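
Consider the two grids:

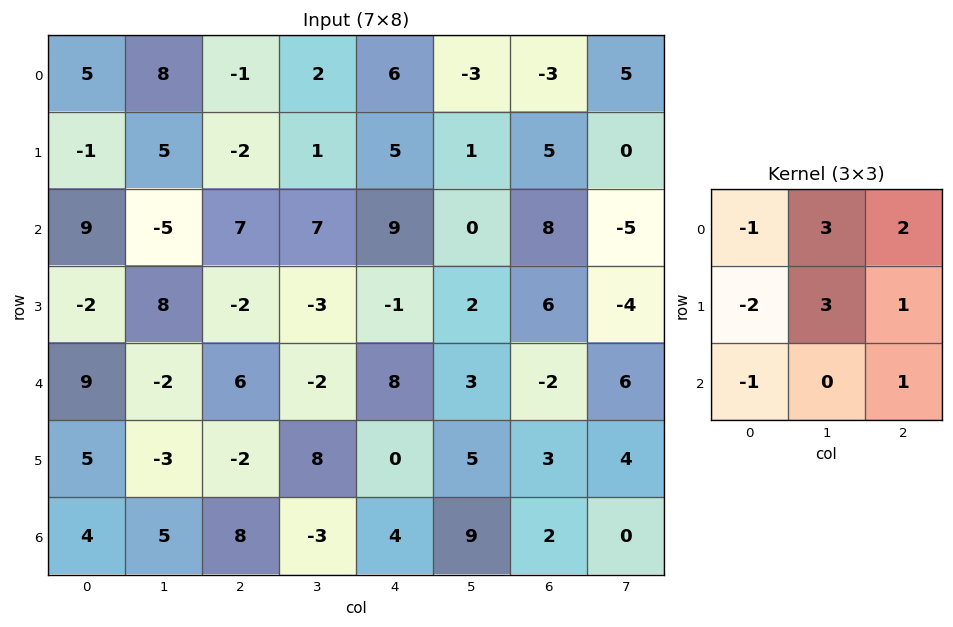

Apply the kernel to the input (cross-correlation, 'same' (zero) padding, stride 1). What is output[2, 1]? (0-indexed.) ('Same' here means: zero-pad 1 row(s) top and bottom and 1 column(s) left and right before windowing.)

The receptive field on the zero-padded input at this output position is [-1 5 -2 / 9 -5 7 / -2 8 -2]. Elementwise product with the kernel and sum: -1·-1 + 5·3 + -2·2 + 9·-2 + -5·3 + 7·1 + -2·-1 + -2·1.

-14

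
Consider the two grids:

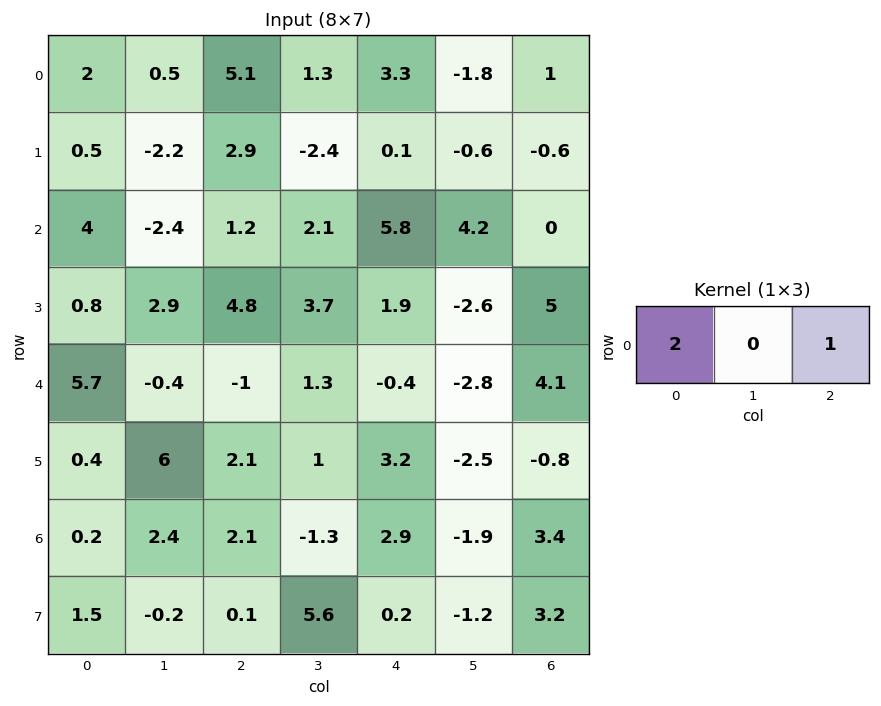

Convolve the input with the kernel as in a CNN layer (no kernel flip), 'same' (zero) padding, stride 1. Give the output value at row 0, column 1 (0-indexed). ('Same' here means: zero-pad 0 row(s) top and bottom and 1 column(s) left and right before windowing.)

9.1

The receptive field on the zero-padded input at this output position is [2 0.5 5.1]. Elementwise product with the kernel and sum: 2·2 + 5.1·1.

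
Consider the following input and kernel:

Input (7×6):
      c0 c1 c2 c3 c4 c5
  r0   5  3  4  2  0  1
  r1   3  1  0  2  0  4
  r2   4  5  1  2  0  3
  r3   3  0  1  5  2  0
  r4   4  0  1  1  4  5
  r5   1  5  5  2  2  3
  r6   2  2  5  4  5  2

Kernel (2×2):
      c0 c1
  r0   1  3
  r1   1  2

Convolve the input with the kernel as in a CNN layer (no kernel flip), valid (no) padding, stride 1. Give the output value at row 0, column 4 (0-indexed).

The receptive field on the input at this output position is [0 1 / 0 4]. Elementwise product with the kernel and sum: 0·1 + 1·3 + 0·1 + 4·2.

11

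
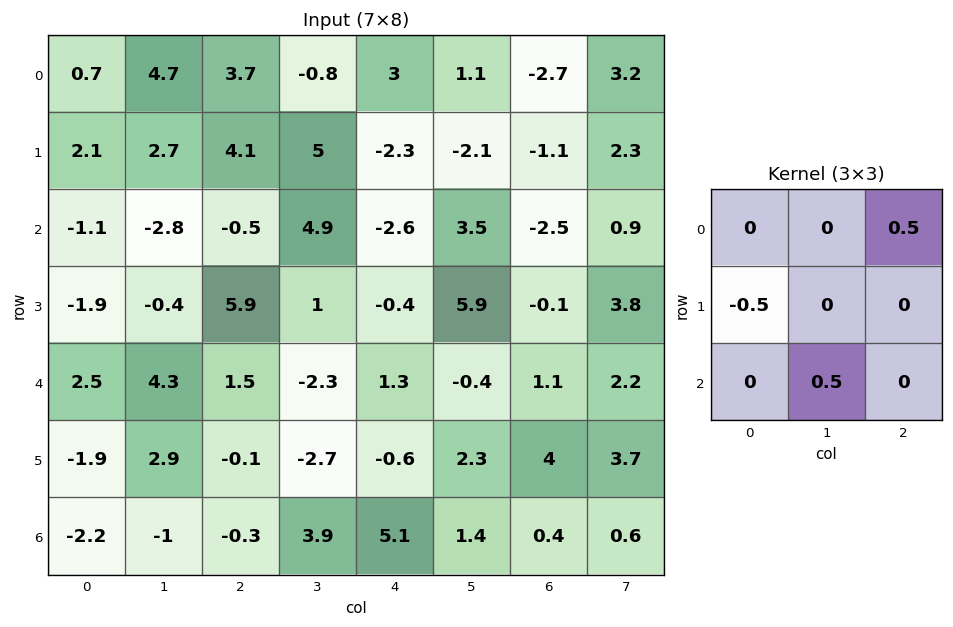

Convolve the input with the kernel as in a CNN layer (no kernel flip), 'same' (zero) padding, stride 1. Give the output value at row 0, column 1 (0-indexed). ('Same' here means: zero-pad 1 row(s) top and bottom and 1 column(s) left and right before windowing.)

1

The receptive field on the zero-padded input at this output position is [0 0 0 / 0.7 4.7 3.7 / 2.1 2.7 4.1]. Elementwise product with the kernel and sum: 0·0.5 + 0.7·-0.5 + 2.7·0.5.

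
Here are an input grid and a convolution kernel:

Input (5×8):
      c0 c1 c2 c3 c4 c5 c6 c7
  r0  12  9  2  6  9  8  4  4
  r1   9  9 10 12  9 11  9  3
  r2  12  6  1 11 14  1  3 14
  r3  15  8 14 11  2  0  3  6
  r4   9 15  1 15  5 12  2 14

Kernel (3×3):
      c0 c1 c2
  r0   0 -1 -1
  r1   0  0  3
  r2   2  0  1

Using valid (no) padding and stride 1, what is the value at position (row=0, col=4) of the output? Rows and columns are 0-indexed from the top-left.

46

The receptive field on the input at this output position is [9 8 4 / 9 11 9 / 14 1 3]. Elementwise product with the kernel and sum: 8·-1 + 4·-1 + 9·3 + 14·2 + 3·1.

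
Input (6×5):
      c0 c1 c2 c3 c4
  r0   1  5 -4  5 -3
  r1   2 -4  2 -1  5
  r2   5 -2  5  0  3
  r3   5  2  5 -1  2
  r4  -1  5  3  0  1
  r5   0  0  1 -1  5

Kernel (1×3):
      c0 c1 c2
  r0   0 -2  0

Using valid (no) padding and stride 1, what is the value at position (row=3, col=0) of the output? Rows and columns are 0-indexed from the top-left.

-4

The receptive field on the input at this output position is [5 2 5]. Elementwise product with the kernel and sum: 2·-2.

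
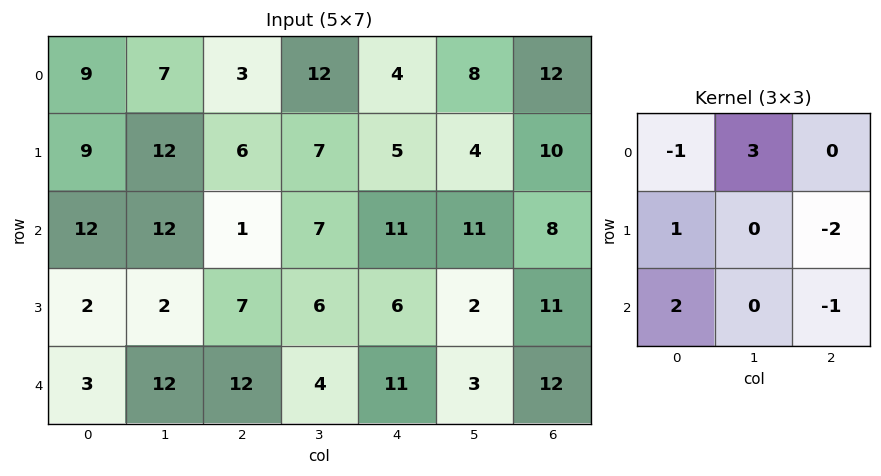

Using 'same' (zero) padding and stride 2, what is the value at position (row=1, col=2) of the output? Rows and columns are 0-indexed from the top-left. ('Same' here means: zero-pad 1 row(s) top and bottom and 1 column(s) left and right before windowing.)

The receptive field on the zero-padded input at this output position is [7 5 4 / 7 11 11 / 6 6 2]. Elementwise product with the kernel and sum: 7·-1 + 5·3 + 7·1 + 11·-2 + 6·2 + 2·-1.

3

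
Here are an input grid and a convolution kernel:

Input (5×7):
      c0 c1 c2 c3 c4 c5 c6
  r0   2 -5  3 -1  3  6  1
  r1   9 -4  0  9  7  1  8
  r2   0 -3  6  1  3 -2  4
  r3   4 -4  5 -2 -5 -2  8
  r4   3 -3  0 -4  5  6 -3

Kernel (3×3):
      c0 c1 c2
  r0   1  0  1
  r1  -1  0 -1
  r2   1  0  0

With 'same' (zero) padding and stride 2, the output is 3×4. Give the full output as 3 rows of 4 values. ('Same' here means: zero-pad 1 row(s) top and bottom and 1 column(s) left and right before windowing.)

5 2 4 -5
-1 3 9 1
-1 1 -6 -8

Output[0,0]: The receptive field on the zero-padded input at this output position is [0 0 0 / 0 2 -5 / 0 9 -4]. Elementwise product with the kernel and sum: 0·1 + 0·1 + 0·-1 + -5·-1 + 0·1.
Output[0,1]: The receptive field on the zero-padded input at this output position is [0 0 0 / -5 3 -1 / -4 0 9]. Elementwise product with the kernel and sum: 0·1 + 0·1 + -5·-1 + -1·-1 + -4·1.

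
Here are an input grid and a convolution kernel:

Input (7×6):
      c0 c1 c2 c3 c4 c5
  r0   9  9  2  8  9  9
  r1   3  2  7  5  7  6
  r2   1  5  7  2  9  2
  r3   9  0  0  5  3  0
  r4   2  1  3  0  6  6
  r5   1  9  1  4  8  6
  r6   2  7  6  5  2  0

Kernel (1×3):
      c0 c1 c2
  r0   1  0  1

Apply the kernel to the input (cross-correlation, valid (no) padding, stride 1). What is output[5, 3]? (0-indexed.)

The receptive field on the input at this output position is [4 8 6]. Elementwise product with the kernel and sum: 4·1 + 6·1.

10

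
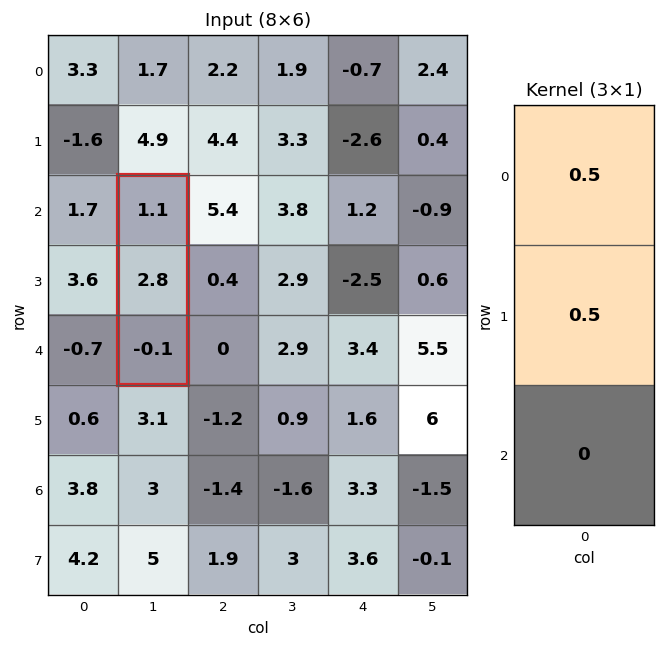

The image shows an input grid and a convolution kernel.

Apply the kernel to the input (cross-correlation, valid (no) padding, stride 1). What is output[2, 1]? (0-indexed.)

1.95

The receptive field on the input at this output position is [1.1 / 2.8 / -0.1]. Elementwise product with the kernel and sum: 1.1·0.5 + 2.8·0.5.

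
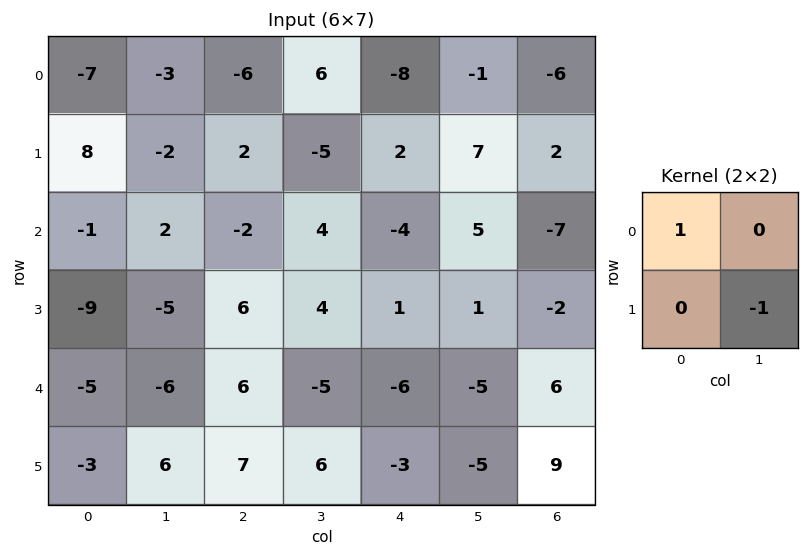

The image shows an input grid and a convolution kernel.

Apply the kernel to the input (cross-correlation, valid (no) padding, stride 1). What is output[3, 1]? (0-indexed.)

-11

The receptive field on the input at this output position is [-5 6 / -6 6]. Elementwise product with the kernel and sum: -5·1 + 6·-1.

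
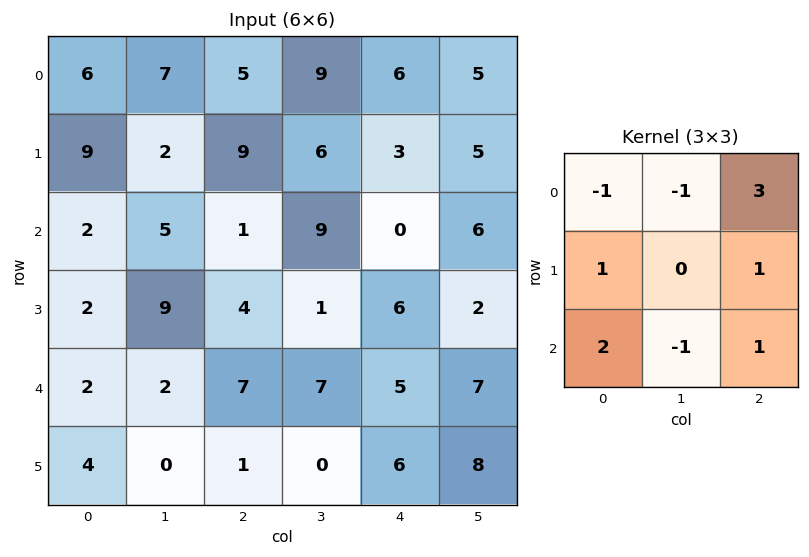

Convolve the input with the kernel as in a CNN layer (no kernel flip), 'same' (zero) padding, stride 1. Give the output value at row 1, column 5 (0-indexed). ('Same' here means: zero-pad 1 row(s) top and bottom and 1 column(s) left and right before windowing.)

-14

The receptive field on the zero-padded input at this output position is [6 5 0 / 3 5 0 / 0 6 0]. Elementwise product with the kernel and sum: 6·-1 + 5·-1 + 0·3 + 3·1 + 0·1 + 0·2 + 6·-1 + 0·1.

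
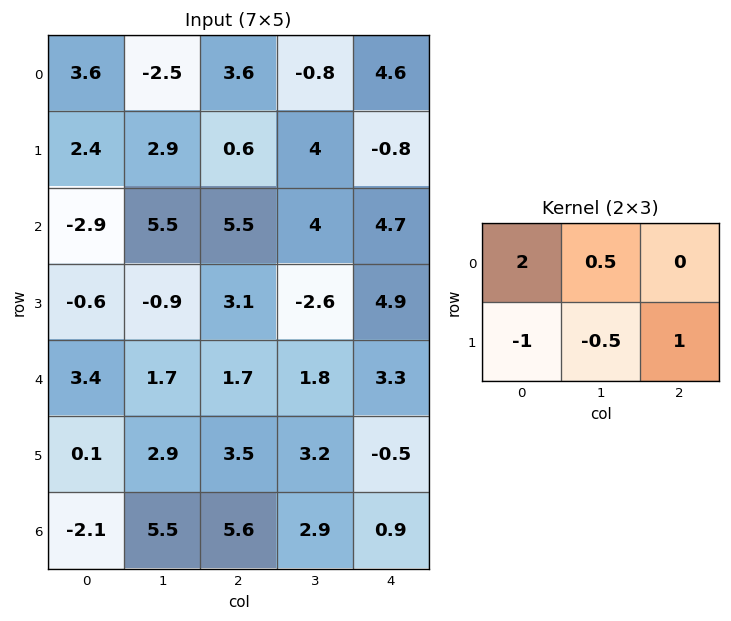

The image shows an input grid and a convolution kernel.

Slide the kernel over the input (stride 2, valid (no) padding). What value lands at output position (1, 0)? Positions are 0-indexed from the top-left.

1.1

The receptive field on the input at this output position is [-2.9 5.5 5.5 / -0.6 -0.9 3.1]. Elementwise product with the kernel and sum: -2.9·2 + 5.5·0.5 + -0.6·-1 + -0.9·-0.5 + 3.1·1.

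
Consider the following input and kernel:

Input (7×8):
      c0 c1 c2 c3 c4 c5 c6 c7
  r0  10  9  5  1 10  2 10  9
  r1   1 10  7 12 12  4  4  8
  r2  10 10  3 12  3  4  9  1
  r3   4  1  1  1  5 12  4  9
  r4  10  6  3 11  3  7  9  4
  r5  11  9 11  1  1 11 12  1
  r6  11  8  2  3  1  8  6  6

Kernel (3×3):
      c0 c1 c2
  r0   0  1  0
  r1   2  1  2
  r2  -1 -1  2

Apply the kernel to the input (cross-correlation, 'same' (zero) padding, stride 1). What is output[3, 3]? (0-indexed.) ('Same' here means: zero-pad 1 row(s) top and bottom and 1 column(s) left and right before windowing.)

The receptive field on the zero-padded input at this output position is [3 12 3 / 1 1 5 / 3 11 3]. Elementwise product with the kernel and sum: 12·1 + 1·2 + 1·1 + 5·2 + 3·-1 + 11·-1 + 3·2.

17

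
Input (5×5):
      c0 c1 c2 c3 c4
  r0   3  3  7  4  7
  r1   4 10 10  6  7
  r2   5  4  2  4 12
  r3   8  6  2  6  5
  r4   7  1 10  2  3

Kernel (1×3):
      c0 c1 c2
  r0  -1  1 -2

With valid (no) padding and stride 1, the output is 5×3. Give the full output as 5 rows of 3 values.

Output[0,0]: The receptive field on the input at this output position is [3 3 7]. Elementwise product with the kernel and sum: 3·-1 + 3·1 + 7·-2.
Output[0,1]: The receptive field on the input at this output position is [3 7 4]. Elementwise product with the kernel and sum: 3·-1 + 7·1 + 4·-2.

-14 -4 -17
-14 -12 -18
-5 -10 -22
-6 -16 -6
-26 5 -14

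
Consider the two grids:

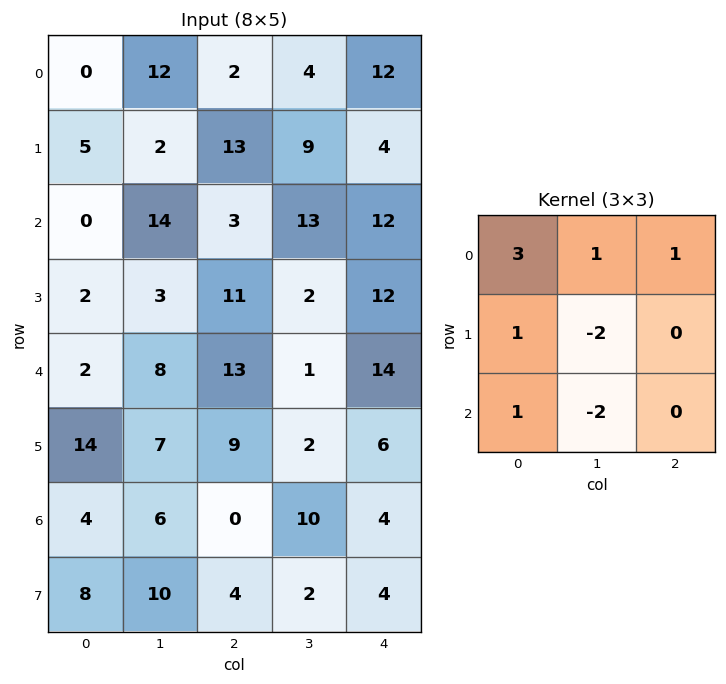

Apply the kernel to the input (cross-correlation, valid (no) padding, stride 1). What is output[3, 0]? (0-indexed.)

The receptive field on the input at this output position is [2 3 11 / 2 8 13 / 14 7 9]. Elementwise product with the kernel and sum: 2·3 + 3·1 + 11·1 + 2·1 + 8·-2 + 14·1 + 7·-2.

6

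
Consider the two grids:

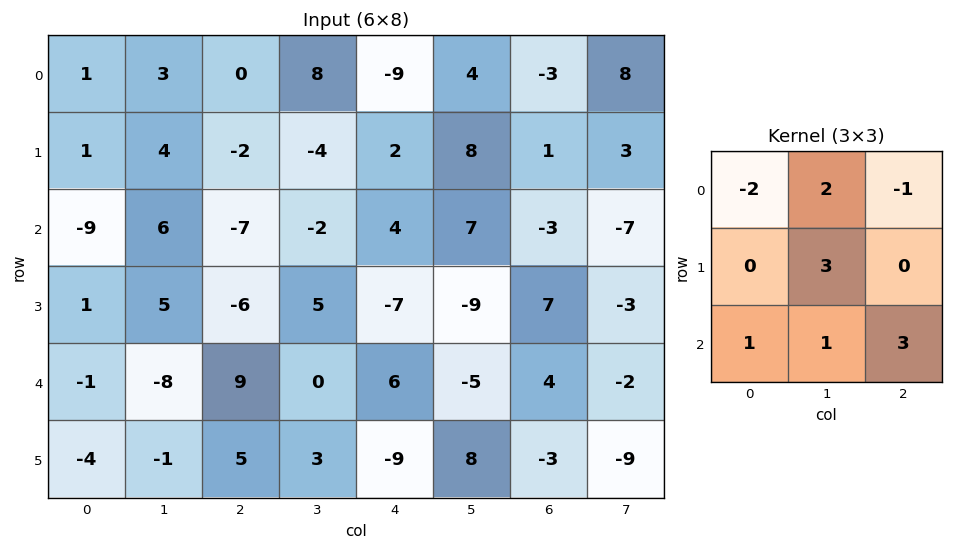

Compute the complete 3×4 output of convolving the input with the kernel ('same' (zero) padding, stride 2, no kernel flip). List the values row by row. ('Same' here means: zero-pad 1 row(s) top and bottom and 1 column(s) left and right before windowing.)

16 -10 -5 9
-13 -15 -13 -37
-13 13 21 25

Output[0,0]: The receptive field on the zero-padded input at this output position is [0 0 0 / 0 1 3 / 0 1 4]. Elementwise product with the kernel and sum: 0·-2 + 0·2 + 0·-1 + 1·3 + 0·1 + 1·1 + 4·3.
Output[0,1]: The receptive field on the zero-padded input at this output position is [0 0 0 / 3 0 8 / 4 -2 -4]. Elementwise product with the kernel and sum: 0·-2 + 0·2 + 0·-1 + 0·3 + 4·1 + -2·1 + -4·3.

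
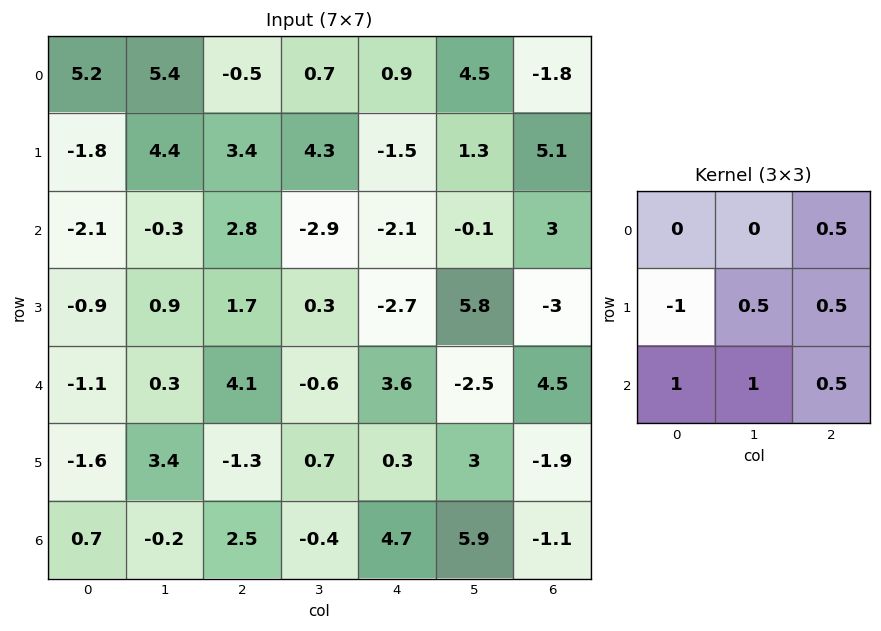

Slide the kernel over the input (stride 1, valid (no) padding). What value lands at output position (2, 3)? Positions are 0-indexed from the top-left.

2.95

The receptive field on the input at this output position is [-2.9 -2.1 -0.1 / 0.3 -2.7 5.8 / -0.6 3.6 -2.5]. Elementwise product with the kernel and sum: -0.1·0.5 + 0.3·-1 + -2.7·0.5 + 5.8·0.5 + -0.6·1 + 3.6·1 + -2.5·0.5.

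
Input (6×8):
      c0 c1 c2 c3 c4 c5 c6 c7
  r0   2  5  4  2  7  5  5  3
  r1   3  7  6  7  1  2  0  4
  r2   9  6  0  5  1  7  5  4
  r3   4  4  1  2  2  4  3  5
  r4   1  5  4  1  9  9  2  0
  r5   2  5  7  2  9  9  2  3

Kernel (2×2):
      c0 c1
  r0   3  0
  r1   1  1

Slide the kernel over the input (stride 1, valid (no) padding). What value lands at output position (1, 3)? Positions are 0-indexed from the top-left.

27

The receptive field on the input at this output position is [7 1 / 5 1]. Elementwise product with the kernel and sum: 7·3 + 5·1 + 1·1.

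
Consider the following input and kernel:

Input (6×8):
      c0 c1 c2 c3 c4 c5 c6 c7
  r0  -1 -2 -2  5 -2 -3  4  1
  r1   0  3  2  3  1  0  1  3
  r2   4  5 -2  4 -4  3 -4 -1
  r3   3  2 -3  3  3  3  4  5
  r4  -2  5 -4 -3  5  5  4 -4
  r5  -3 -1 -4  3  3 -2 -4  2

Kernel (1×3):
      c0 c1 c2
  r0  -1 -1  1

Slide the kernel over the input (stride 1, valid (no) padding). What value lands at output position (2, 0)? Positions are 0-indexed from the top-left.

The receptive field on the input at this output position is [4 5 -2]. Elementwise product with the kernel and sum: 4·-1 + 5·-1 + -2·1.

-11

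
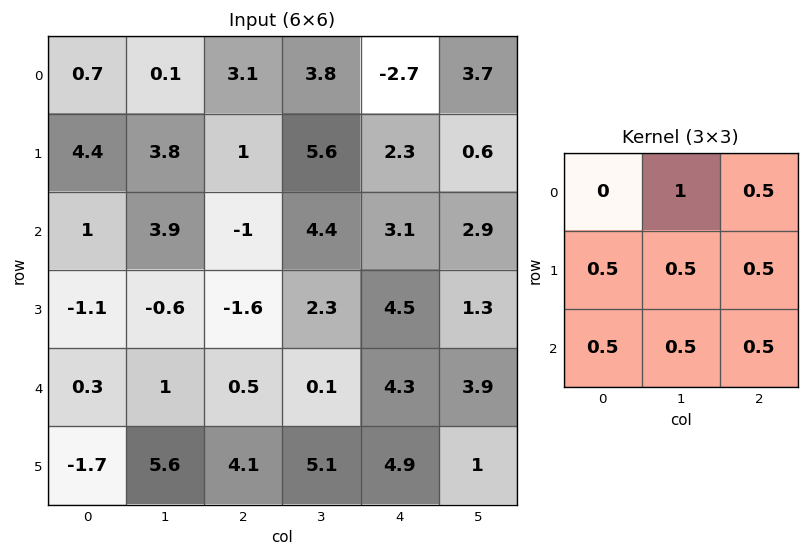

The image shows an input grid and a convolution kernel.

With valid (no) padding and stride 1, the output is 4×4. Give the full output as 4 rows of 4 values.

Output[0,0]: The receptive field on the input at this output position is [0.7 0.1 3.1 / 4.4 3.8 1 / 1 3.9 -1]. Elementwise product with the kernel and sum: 0.1·1 + 3.1·0.5 + 4.4·0.5 + 3.8·0.5 + 1·0.5 + 1·0.5 + 3.9·0.5 + -1·0.5.
Output[0,1]: The receptive field on the input at this output position is [0.1 3.1 3.8 / 3.8 1 5.6 / 3.9 -1 4.4]. Elementwise product with the kernel and sum: 3.1·1 + 3.8·0.5 + 3.8·0.5 + 1·0.5 + 5.6·0.5 + 3.9·0.5 + -1·0.5 + 4.4·0.5.

8.2 13.85 10.15 8.6
4.6 7.5 12.6 11.85
2.65 2.05 11 12.75
3.5 7.75 14.05 14.8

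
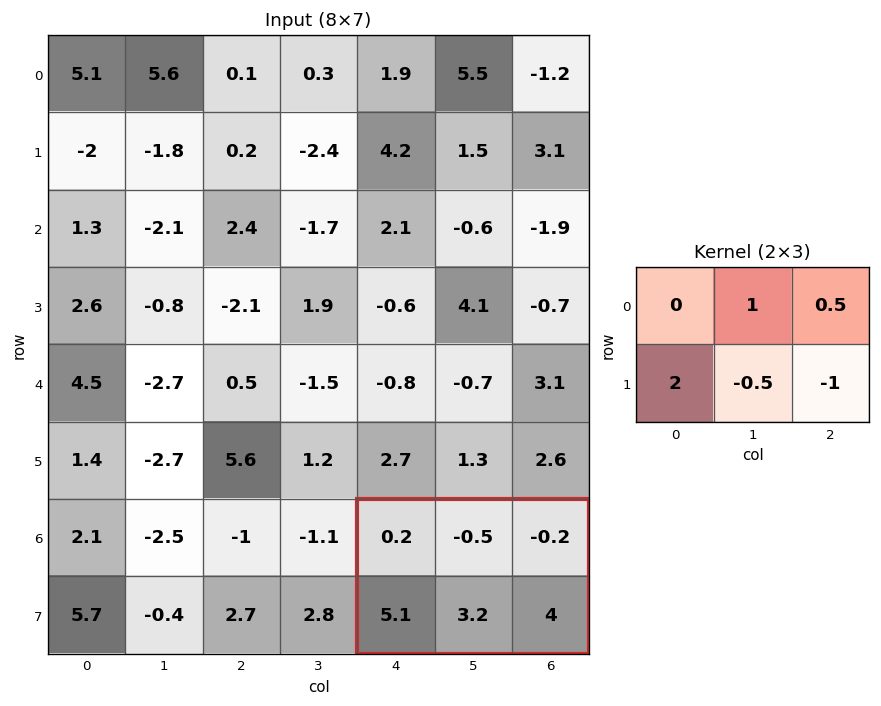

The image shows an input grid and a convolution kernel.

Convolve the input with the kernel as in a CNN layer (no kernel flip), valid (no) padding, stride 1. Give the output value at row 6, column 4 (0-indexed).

4

The receptive field on the input at this output position is [0.2 -0.5 -0.2 / 5.1 3.2 4]. Elementwise product with the kernel and sum: -0.5·1 + -0.2·0.5 + 5.1·2 + 3.2·-0.5 + 4·-1.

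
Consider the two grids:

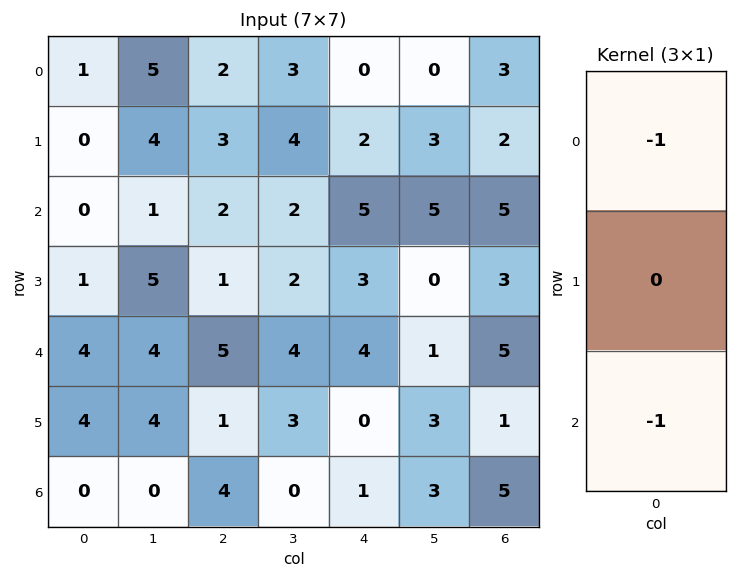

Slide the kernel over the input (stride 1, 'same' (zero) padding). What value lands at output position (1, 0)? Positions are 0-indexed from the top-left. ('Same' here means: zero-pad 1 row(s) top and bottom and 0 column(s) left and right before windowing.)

-1

The receptive field on the zero-padded input at this output position is [1 / 0 / 0]. Elementwise product with the kernel and sum: 1·-1 + 0·-1.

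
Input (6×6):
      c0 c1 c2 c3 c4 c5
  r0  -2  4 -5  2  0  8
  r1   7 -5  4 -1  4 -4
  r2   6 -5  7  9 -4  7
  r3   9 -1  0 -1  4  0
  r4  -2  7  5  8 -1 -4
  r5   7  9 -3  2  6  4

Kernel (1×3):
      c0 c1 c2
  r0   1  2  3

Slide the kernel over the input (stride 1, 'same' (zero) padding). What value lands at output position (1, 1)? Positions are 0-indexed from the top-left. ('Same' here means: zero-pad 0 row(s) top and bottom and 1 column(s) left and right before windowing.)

9

The receptive field on the zero-padded input at this output position is [7 -5 4]. Elementwise product with the kernel and sum: 7·1 + -5·2 + 4·3.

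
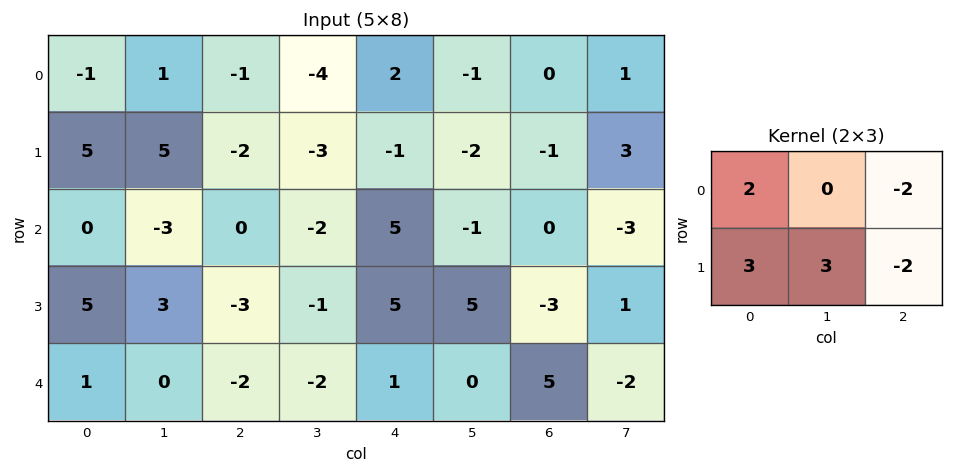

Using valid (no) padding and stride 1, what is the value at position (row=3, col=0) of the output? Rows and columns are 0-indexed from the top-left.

23

The receptive field on the input at this output position is [5 3 -3 / 1 0 -2]. Elementwise product with the kernel and sum: 5·2 + -3·-2 + 1·3 + 0·3 + -2·-2.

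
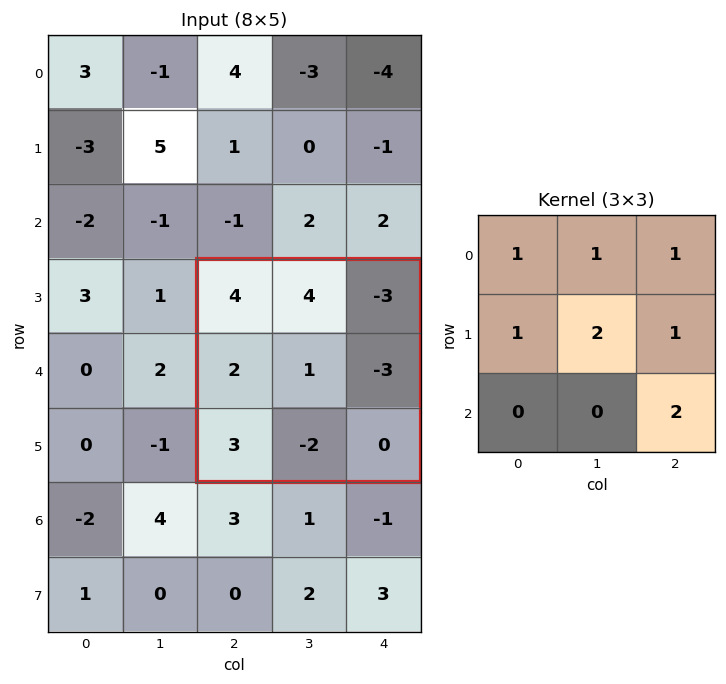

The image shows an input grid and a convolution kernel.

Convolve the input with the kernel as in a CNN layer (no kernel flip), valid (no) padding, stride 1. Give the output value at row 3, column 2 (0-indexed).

6

The receptive field on the input at this output position is [4 4 -3 / 2 1 -3 / 3 -2 0]. Elementwise product with the kernel and sum: 4·1 + 4·1 + -3·1 + 2·1 + 1·2 + -3·1 + 0·2.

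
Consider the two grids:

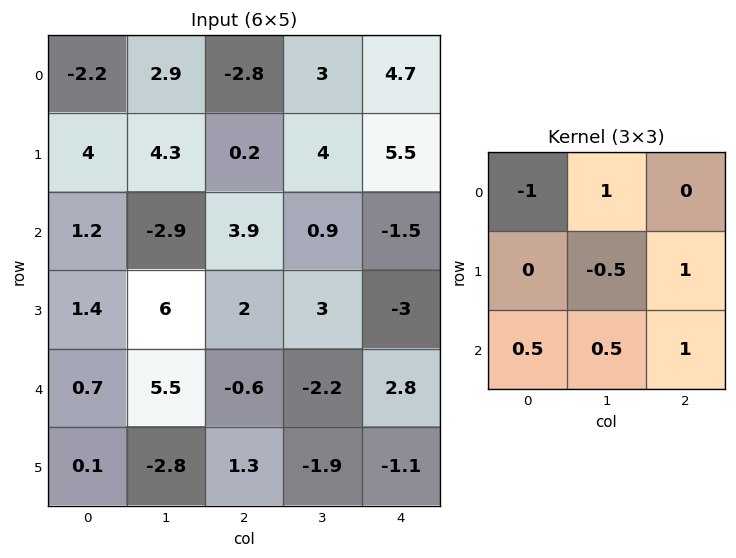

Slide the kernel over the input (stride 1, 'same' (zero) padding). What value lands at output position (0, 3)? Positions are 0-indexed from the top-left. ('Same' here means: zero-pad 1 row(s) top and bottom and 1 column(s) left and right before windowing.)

10.8

The receptive field on the zero-padded input at this output position is [0 0 0 / -2.8 3 4.7 / 0.2 4 5.5]. Elementwise product with the kernel and sum: 0·-1 + 0·1 + 3·-0.5 + 4.7·1 + 0.2·0.5 + 4·0.5 + 5.5·1.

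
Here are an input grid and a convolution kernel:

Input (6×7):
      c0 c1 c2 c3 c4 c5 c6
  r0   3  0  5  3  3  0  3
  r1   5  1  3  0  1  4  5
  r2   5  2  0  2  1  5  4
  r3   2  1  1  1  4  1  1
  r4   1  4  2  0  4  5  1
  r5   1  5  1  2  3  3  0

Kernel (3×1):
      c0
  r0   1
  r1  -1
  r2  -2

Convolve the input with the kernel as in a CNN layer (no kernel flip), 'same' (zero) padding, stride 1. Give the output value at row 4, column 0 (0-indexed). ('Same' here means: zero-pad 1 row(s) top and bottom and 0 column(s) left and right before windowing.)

The receptive field on the zero-padded input at this output position is [2 / 1 / 1]. Elementwise product with the kernel and sum: 2·1 + 1·-1 + 1·-2.

-1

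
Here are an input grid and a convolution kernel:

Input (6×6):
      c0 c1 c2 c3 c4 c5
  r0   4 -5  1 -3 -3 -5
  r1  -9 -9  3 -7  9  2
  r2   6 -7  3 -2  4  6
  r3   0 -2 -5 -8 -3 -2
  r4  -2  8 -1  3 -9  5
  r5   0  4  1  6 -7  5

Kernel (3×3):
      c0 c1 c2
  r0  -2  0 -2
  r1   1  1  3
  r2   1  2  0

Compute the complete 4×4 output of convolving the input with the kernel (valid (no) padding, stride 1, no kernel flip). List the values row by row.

Output[0,0]: The receptive field on the input at this output position is [4 -5 1 / -9 -9 3 / 6 -7 3]. Elementwise product with the kernel and sum: 4·-2 + 1·-2 + -9·1 + -9·1 + 3·3 + 6·1 + -7·2.

-27 -12 26 30
16 10 -32 16
-21 -7 -31 -40
21 42 4 21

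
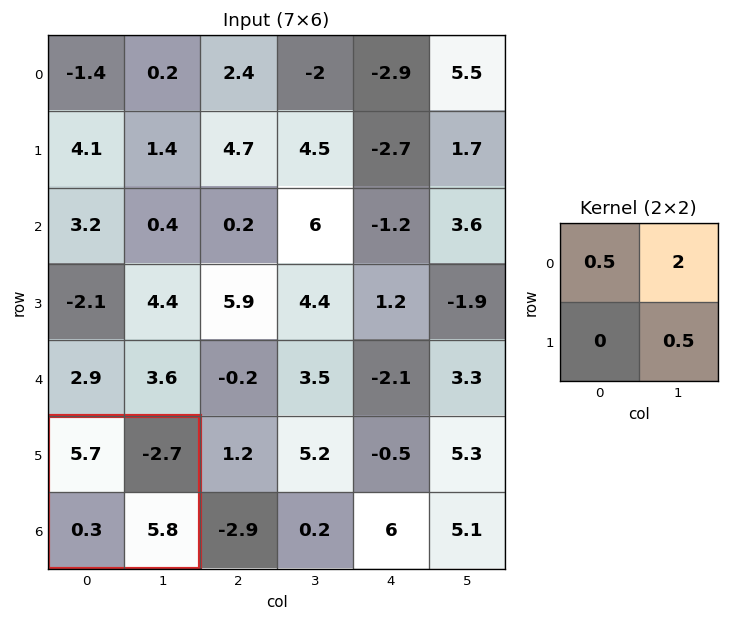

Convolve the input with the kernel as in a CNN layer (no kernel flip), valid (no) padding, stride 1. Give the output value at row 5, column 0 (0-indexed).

0.35

The receptive field on the input at this output position is [5.7 -2.7 / 0.3 5.8]. Elementwise product with the kernel and sum: 5.7·0.5 + -2.7·2 + 5.8·0.5.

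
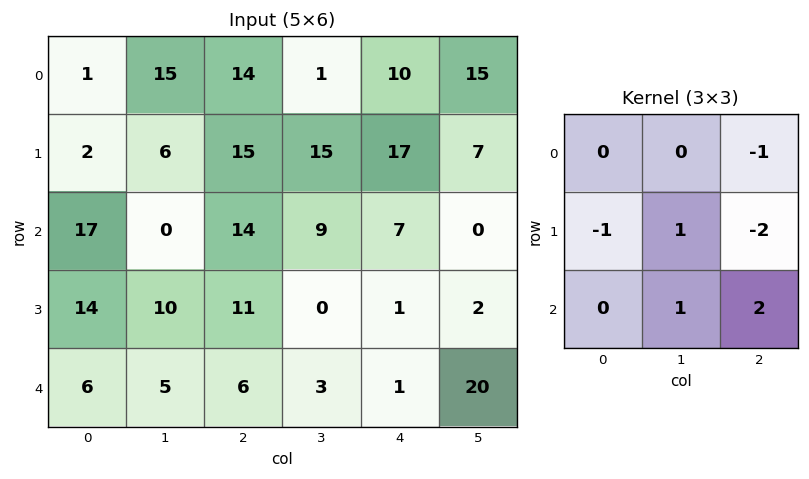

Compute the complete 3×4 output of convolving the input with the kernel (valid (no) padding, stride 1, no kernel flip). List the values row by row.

Output[0,0]: The receptive field on the input at this output position is [1 15 14 / 2 6 15 / 17 0 14]. Elementwise product with the kernel and sum: 14·-1 + 2·-1 + 6·1 + 15·-2 + 0·1 + 14·2.
Output[0,1]: The receptive field on the input at this output position is [15 14 1 / 6 15 15 / 0 14 9]. Elementwise product with the kernel and sum: 1·-1 + 6·-1 + 15·1 + 15·-2 + 14·1 + 9·2.

-12 10 -21 -20
-28 -8 -34 -4
-23 4 -15 38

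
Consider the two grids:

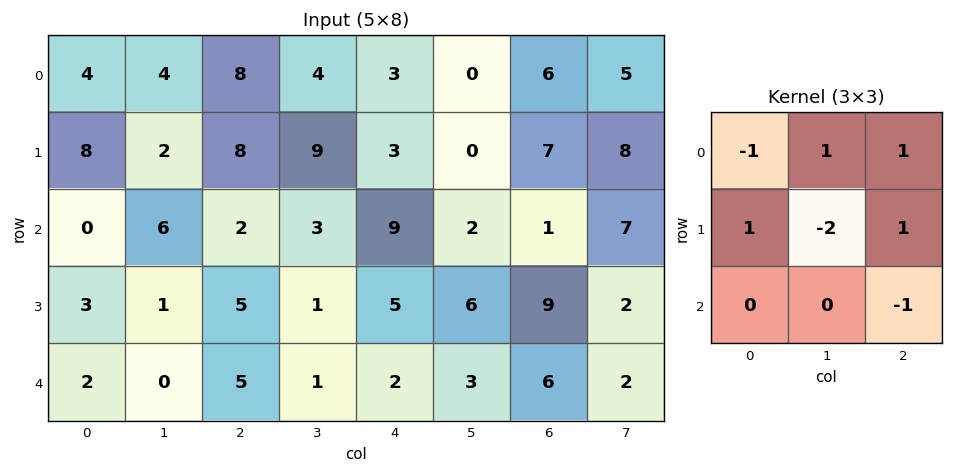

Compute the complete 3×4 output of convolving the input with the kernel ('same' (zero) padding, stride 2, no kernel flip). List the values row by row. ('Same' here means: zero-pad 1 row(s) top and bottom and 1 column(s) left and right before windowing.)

-6 -17 -2 -15
15 19 -25 20
0 -4 10 -2

Output[0,0]: The receptive field on the zero-padded input at this output position is [0 0 0 / 0 4 4 / 0 8 2]. Elementwise product with the kernel and sum: 0·-1 + 0·1 + 0·1 + 0·1 + 4·-2 + 4·1 + 2·-1.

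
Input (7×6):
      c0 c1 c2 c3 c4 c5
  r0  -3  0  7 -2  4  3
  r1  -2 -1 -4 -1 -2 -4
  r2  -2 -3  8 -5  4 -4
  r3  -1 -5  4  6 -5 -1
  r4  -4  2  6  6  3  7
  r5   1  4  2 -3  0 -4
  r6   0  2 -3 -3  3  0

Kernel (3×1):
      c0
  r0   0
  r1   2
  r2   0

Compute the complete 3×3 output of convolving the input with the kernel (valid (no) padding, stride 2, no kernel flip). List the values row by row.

Output[0,0]: The receptive field on the input at this output position is [-3 / -2 / -2]. Elementwise product with the kernel and sum: -2·2.
Output[0,1]: The receptive field on the input at this output position is [7 / -4 / 8]. Elementwise product with the kernel and sum: -4·2.

-4 -8 -4
-2 8 -10
2 4 0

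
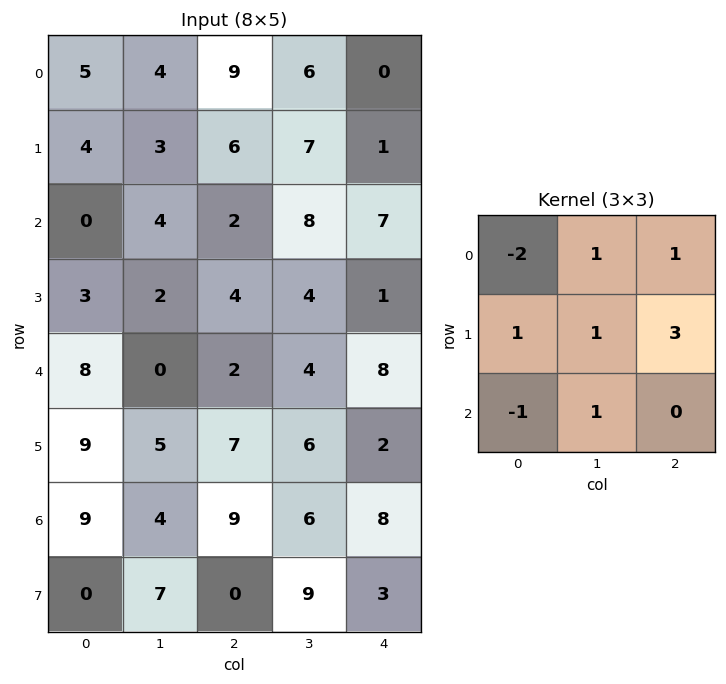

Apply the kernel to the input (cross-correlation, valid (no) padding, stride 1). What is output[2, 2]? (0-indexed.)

24

The receptive field on the input at this output position is [2 8 7 / 4 4 1 / 2 4 8]. Elementwise product with the kernel and sum: 2·-2 + 8·1 + 7·1 + 4·1 + 4·1 + 1·3 + 2·-1 + 4·1.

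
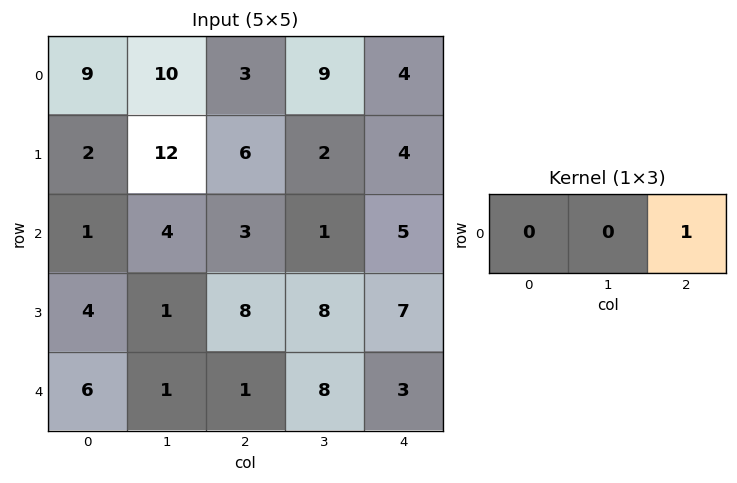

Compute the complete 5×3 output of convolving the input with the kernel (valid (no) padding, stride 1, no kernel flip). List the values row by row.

Output[0,0]: The receptive field on the input at this output position is [9 10 3]. Elementwise product with the kernel and sum: 3·1.
Output[0,1]: The receptive field on the input at this output position is [10 3 9]. Elementwise product with the kernel and sum: 9·1.

3 9 4
6 2 4
3 1 5
8 8 7
1 8 3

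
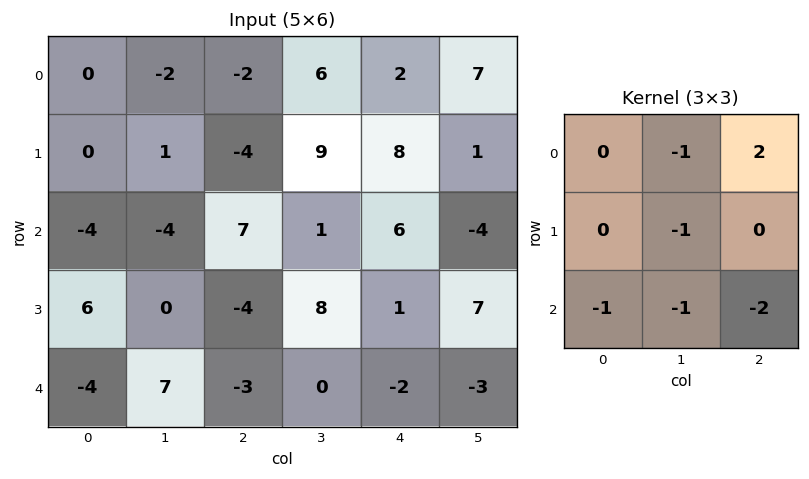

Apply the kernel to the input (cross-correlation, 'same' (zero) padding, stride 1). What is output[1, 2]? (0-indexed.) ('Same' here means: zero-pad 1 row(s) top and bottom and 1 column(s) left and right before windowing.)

The receptive field on the zero-padded input at this output position is [-2 -2 6 / 1 -4 9 / -4 7 1]. Elementwise product with the kernel and sum: -2·-1 + 6·2 + -4·-1 + -4·-1 + 7·-1 + 1·-2.

13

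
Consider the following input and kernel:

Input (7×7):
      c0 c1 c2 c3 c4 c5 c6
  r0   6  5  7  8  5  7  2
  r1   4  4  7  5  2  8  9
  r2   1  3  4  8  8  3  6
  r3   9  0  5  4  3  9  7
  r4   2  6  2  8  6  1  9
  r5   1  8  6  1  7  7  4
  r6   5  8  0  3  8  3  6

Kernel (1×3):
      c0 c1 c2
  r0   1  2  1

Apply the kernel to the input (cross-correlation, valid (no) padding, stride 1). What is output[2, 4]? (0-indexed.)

The receptive field on the input at this output position is [8 3 6]. Elementwise product with the kernel and sum: 8·1 + 3·2 + 6·1.

20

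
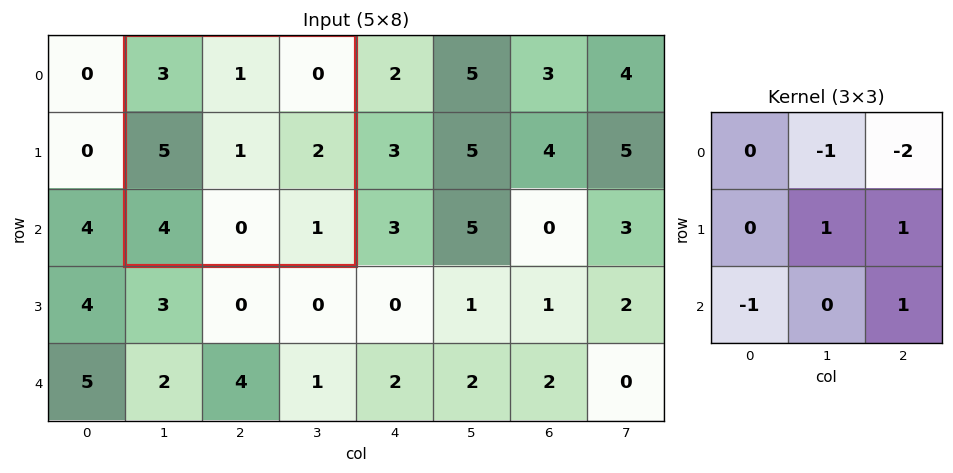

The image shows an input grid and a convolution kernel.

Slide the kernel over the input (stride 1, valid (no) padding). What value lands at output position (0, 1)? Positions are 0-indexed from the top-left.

-1

The receptive field on the input at this output position is [3 1 0 / 5 1 2 / 4 0 1]. Elementwise product with the kernel and sum: 1·-1 + 0·-2 + 1·1 + 2·1 + 4·-1 + 1·1.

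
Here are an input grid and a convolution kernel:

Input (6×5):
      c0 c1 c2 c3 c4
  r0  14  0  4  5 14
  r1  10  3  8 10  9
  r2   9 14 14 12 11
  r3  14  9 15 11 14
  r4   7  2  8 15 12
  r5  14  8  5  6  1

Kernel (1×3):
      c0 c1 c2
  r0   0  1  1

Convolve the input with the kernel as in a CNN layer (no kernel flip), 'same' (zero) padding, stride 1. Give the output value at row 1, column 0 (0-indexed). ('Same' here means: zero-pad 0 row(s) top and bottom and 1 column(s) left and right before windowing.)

13

The receptive field on the zero-padded input at this output position is [0 10 3]. Elementwise product with the kernel and sum: 10·1 + 3·1.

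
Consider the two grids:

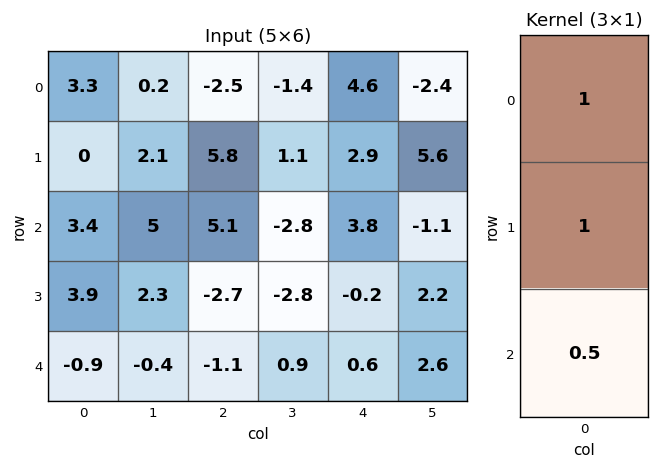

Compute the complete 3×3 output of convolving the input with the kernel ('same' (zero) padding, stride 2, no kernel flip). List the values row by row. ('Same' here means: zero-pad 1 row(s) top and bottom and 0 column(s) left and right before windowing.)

Output[0,0]: The receptive field on the zero-padded input at this output position is [0 / 3.3 / 0]. Elementwise product with the kernel and sum: 0·1 + 3.3·1 + 0·0.5.

3.3 0.4 6.05
5.35 9.55 6.6
3 -3.8 0.4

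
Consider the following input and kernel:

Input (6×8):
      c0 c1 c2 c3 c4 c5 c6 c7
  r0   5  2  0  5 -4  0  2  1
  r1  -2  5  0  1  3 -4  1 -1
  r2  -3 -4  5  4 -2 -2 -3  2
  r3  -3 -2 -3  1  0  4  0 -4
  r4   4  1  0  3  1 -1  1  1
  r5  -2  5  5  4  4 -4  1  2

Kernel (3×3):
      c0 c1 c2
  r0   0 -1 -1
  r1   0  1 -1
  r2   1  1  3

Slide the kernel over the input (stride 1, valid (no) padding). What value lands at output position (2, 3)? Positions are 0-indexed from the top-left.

The receptive field on the input at this output position is [4 -2 -2 / 1 0 4 / 3 1 -1]. Elementwise product with the kernel and sum: -2·-1 + -2·-1 + 0·1 + 4·-1 + 3·1 + 1·1 + -1·3.

1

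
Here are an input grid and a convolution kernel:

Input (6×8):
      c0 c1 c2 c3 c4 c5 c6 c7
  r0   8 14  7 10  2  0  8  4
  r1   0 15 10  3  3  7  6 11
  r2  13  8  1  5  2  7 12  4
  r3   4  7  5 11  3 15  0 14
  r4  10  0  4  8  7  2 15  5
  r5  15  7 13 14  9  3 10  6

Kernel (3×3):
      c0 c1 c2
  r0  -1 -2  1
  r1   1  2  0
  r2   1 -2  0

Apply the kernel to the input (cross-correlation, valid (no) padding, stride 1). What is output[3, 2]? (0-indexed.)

The receptive field on the input at this output position is [5 11 3 / 4 8 7 / 13 14 9]. Elementwise product with the kernel and sum: 5·-1 + 11·-2 + 3·1 + 4·1 + 8·2 + 13·1 + 14·-2.

-19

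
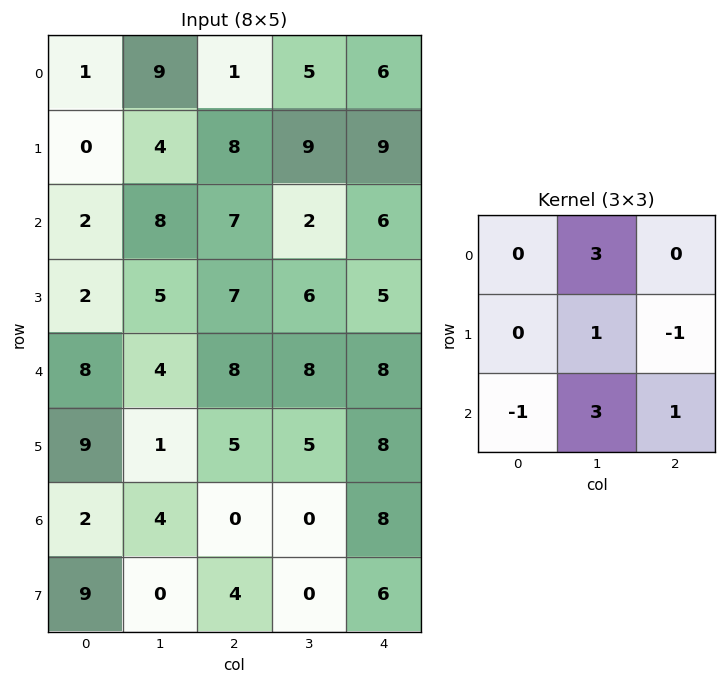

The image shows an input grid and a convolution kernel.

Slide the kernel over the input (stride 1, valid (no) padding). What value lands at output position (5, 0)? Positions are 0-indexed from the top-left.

The receptive field on the input at this output position is [9 1 5 / 2 4 0 / 9 0 4]. Elementwise product with the kernel and sum: 1·3 + 4·1 + 0·-1 + 9·-1 + 0·3 + 4·1.

2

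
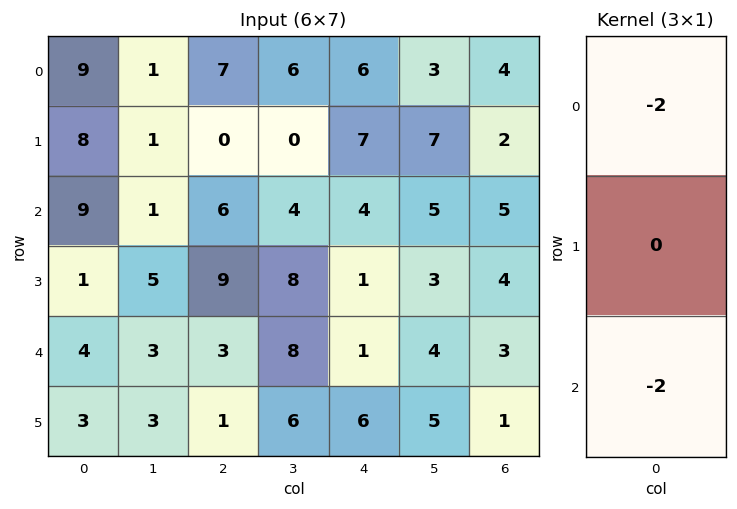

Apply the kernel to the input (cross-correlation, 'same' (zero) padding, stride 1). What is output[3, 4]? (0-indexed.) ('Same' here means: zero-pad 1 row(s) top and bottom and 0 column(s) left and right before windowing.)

-10

The receptive field on the zero-padded input at this output position is [4 / 1 / 1]. Elementwise product with the kernel and sum: 4·-2 + 1·-2.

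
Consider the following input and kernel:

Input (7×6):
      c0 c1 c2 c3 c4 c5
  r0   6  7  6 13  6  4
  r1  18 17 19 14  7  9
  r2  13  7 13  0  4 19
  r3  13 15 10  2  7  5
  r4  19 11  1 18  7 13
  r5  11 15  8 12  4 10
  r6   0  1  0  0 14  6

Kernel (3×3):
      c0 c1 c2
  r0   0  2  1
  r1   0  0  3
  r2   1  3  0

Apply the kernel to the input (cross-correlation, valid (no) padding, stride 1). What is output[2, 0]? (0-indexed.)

The receptive field on the input at this output position is [13 7 13 / 13 15 10 / 19 11 1]. Elementwise product with the kernel and sum: 7·2 + 13·1 + 10·3 + 19·1 + 11·3.

109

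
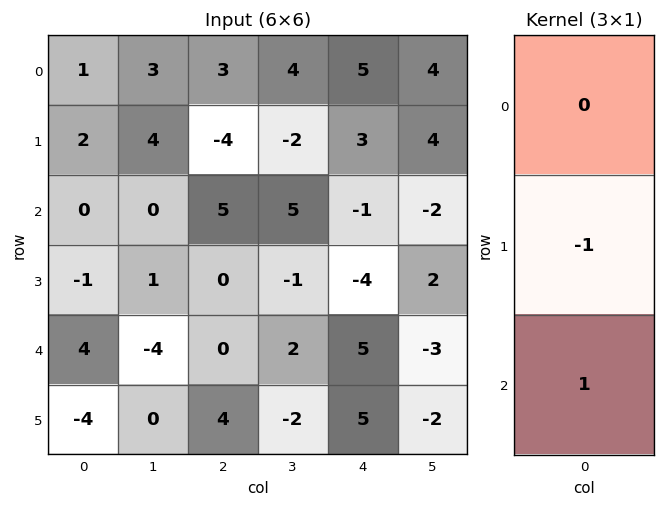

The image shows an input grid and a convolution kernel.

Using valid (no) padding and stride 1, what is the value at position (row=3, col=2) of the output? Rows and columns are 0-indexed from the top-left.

4

The receptive field on the input at this output position is [0 / 0 / 4]. Elementwise product with the kernel and sum: 0·-1 + 4·1.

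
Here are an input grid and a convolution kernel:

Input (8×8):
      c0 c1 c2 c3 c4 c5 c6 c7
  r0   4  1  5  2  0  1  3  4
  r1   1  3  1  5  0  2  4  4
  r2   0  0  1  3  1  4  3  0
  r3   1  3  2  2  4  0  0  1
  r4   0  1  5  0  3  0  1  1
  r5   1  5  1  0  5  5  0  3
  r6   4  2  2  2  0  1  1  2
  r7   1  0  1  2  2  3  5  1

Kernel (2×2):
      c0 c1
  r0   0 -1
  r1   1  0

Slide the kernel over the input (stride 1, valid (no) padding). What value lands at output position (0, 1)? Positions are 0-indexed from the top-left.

The receptive field on the input at this output position is [1 5 / 3 1]. Elementwise product with the kernel and sum: 5·-1 + 3·1.

-2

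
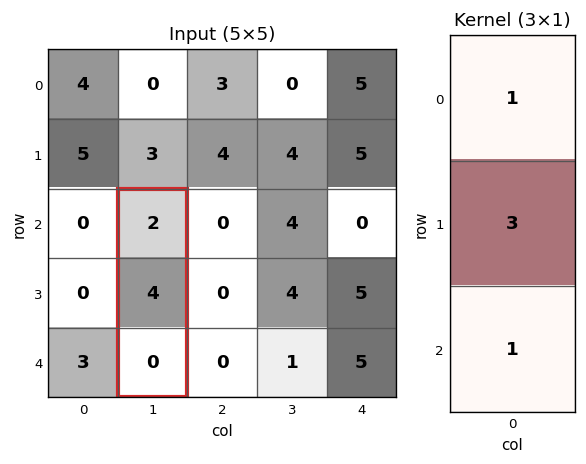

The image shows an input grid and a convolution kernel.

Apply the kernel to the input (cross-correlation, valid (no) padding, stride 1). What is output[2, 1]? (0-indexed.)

The receptive field on the input at this output position is [2 / 4 / 0]. Elementwise product with the kernel and sum: 2·1 + 4·3 + 0·1.

14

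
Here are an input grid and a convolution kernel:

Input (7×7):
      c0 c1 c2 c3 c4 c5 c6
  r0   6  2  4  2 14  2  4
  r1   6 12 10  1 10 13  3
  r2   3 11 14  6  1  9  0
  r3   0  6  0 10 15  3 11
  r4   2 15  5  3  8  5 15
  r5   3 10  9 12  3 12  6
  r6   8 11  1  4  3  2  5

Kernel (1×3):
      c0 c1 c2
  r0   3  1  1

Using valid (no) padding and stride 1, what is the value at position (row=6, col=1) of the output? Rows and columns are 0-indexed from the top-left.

The receptive field on the input at this output position is [11 1 4]. Elementwise product with the kernel and sum: 11·3 + 1·1 + 4·1.

38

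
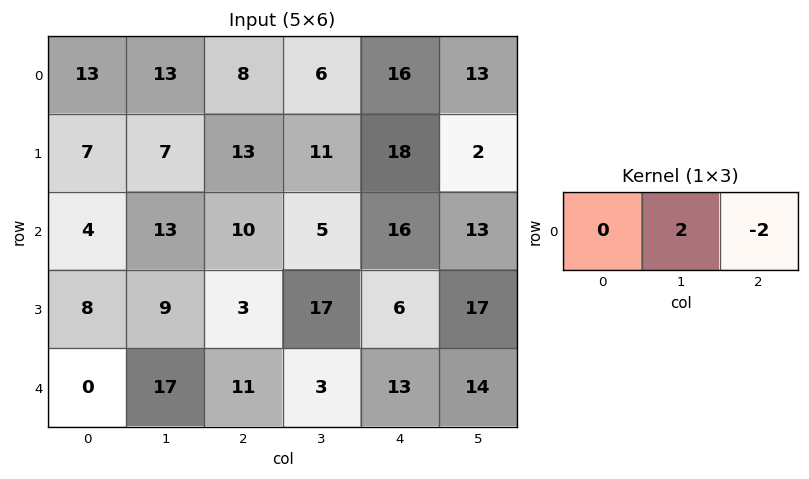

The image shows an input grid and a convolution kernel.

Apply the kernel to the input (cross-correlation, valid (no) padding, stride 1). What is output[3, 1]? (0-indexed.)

The receptive field on the input at this output position is [9 3 17]. Elementwise product with the kernel and sum: 3·2 + 17·-2.

-28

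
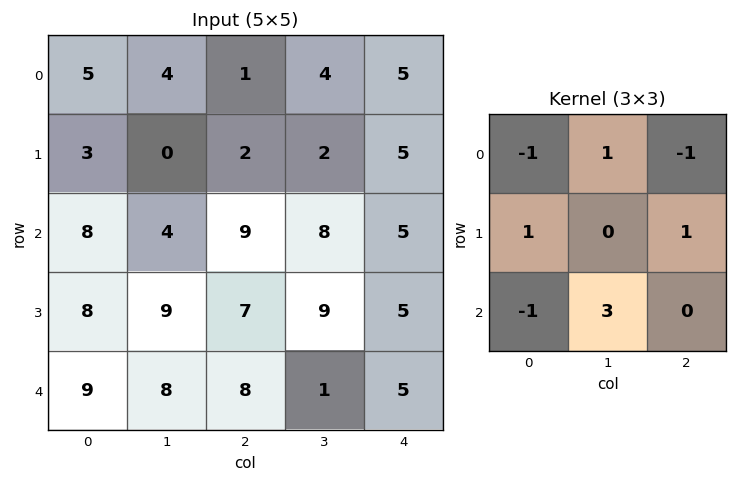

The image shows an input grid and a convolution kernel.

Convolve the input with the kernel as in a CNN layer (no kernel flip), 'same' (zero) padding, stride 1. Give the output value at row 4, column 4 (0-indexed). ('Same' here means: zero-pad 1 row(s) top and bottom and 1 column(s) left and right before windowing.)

-3

The receptive field on the zero-padded input at this output position is [9 5 0 / 1 5 0 / 0 0 0]. Elementwise product with the kernel and sum: 9·-1 + 5·1 + 0·-1 + 1·1 + 0·1 + 0·-1 + 0·3.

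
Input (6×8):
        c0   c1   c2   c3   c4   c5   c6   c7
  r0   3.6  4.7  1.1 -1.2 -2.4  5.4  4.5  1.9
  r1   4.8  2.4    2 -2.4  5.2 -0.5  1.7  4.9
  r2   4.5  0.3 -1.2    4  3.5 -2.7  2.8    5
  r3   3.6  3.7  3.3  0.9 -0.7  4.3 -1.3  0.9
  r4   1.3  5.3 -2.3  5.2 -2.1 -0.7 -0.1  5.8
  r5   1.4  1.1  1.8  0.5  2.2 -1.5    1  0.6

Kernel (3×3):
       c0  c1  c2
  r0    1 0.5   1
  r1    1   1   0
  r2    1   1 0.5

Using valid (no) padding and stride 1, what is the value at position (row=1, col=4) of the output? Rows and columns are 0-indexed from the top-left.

10.4

The receptive field on the input at this output position is [5.2 -0.5 1.7 / 3.5 -2.7 2.8 / -0.7 4.3 -1.3]. Elementwise product with the kernel and sum: 5.2·1 + -0.5·0.5 + 1.7·1 + 3.5·1 + -2.7·1 + -0.7·1 + 4.3·1 + -1.3·0.5.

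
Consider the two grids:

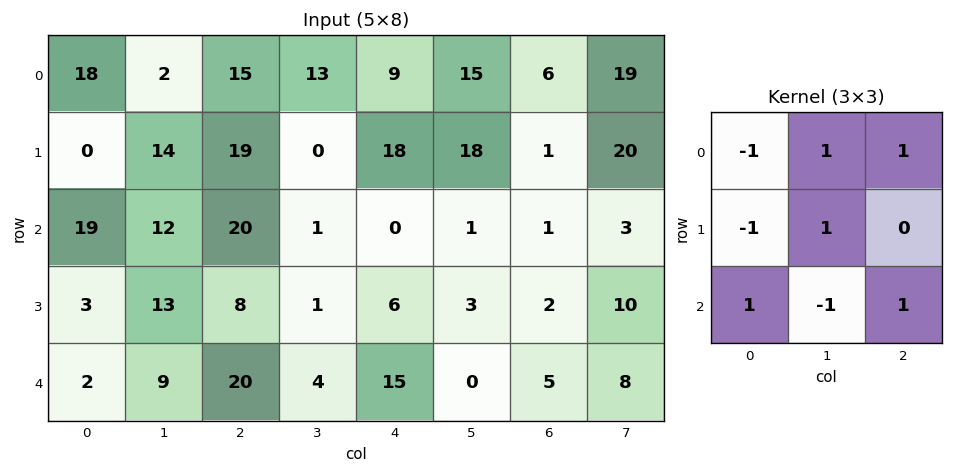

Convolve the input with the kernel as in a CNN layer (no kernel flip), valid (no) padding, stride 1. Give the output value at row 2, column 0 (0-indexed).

36

The receptive field on the input at this output position is [19 12 20 / 3 13 8 / 2 9 20]. Elementwise product with the kernel and sum: 19·-1 + 12·1 + 20·1 + 3·-1 + 13·1 + 2·1 + 9·-1 + 20·1.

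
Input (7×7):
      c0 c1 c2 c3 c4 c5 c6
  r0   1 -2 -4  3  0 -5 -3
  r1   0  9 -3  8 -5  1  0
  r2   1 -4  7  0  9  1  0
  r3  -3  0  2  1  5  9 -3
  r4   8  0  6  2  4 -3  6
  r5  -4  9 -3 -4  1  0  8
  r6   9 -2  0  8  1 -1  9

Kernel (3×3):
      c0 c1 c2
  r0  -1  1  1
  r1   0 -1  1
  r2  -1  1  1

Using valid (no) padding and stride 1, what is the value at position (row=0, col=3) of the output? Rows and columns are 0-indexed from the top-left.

The receptive field on the input at this output position is [3 0 -5 / 8 -5 1 / 0 9 1]. Elementwise product with the kernel and sum: 3·-1 + 0·1 + -5·1 + -5·-1 + 1·1 + 0·-1 + 9·1 + 1·1.

8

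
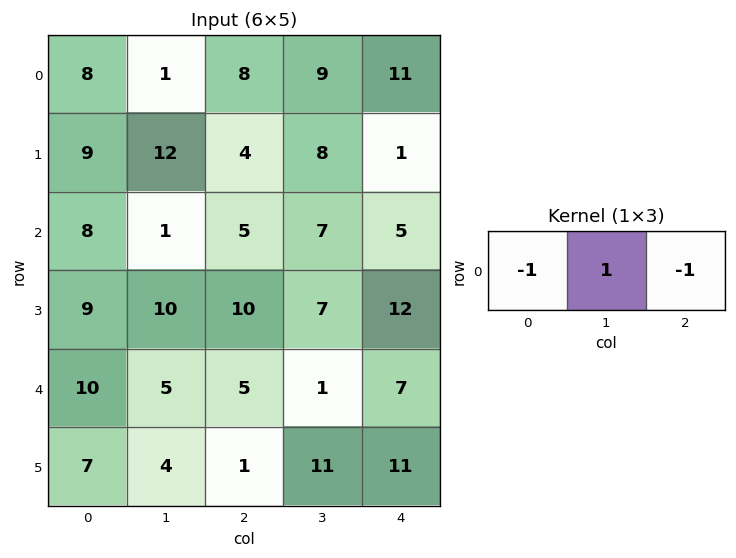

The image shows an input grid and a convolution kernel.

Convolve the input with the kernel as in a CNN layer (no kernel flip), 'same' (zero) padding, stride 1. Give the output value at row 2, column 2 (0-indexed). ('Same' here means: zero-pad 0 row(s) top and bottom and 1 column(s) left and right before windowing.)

The receptive field on the zero-padded input at this output position is [1 5 7]. Elementwise product with the kernel and sum: 1·-1 + 5·1 + 7·-1.

-3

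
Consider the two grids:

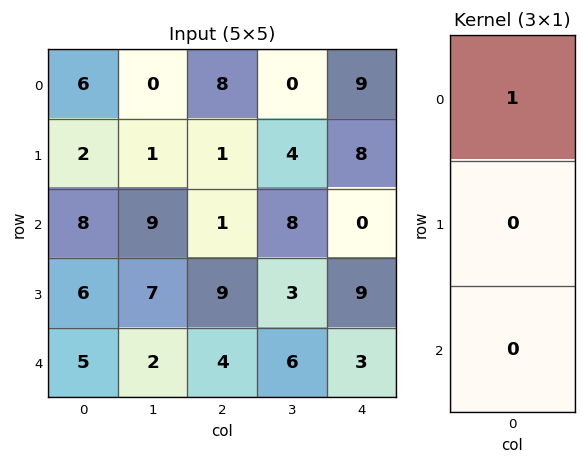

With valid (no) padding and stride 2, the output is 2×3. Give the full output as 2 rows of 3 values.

6 8 9
8 1 0

Output[0,0]: The receptive field on the input at this output position is [6 / 2 / 8]. Elementwise product with the kernel and sum: 6·1.
Output[0,1]: The receptive field on the input at this output position is [8 / 1 / 1]. Elementwise product with the kernel and sum: 8·1.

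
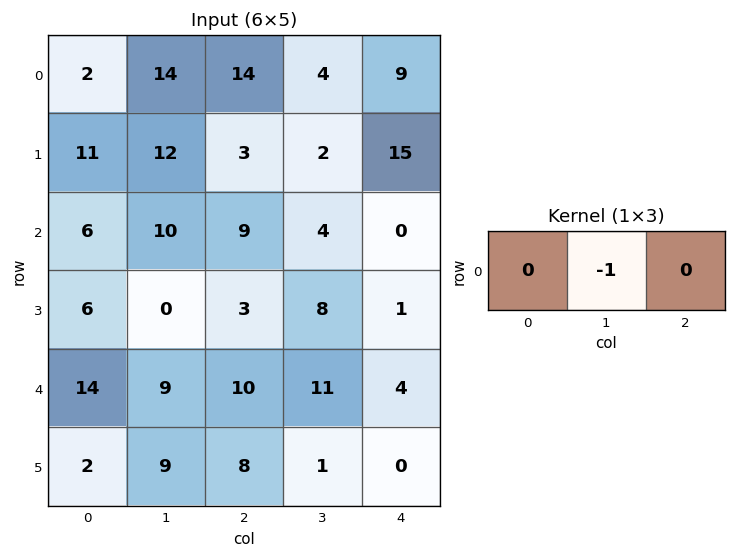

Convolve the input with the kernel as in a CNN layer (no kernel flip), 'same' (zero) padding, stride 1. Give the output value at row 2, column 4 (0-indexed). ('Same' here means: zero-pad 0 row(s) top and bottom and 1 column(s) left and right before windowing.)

0

The receptive field on the zero-padded input at this output position is [4 0 0]. Elementwise product with the kernel and sum: 0·-1.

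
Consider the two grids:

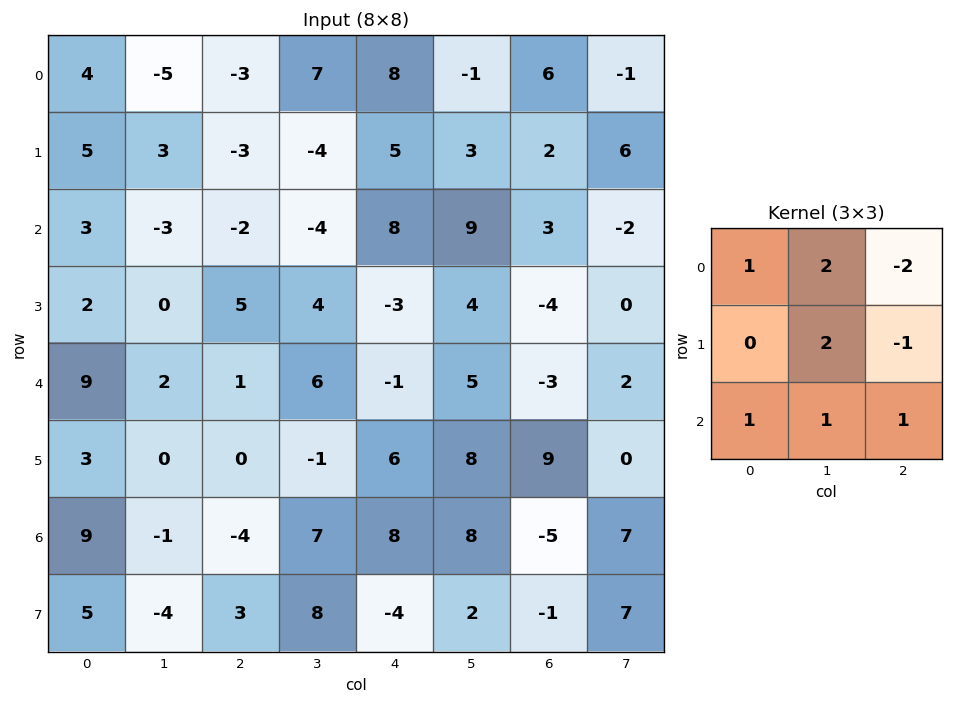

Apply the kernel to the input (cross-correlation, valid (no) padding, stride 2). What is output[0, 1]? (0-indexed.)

The receptive field on the input at this output position is [-3 7 8 / -3 -4 5 / -2 -4 8]. Elementwise product with the kernel and sum: -3·1 + 7·2 + 8·-2 + -4·2 + 5·-1 + -2·1 + -4·1 + 8·1.

-16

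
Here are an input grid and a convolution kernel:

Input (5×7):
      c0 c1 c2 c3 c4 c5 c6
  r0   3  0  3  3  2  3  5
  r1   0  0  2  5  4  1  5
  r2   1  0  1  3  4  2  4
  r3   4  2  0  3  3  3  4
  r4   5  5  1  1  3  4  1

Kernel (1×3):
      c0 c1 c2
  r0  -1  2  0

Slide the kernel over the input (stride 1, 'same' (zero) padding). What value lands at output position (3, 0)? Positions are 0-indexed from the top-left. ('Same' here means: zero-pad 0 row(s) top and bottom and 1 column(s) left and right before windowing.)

The receptive field on the zero-padded input at this output position is [0 4 2]. Elementwise product with the kernel and sum: 0·-1 + 4·2.

8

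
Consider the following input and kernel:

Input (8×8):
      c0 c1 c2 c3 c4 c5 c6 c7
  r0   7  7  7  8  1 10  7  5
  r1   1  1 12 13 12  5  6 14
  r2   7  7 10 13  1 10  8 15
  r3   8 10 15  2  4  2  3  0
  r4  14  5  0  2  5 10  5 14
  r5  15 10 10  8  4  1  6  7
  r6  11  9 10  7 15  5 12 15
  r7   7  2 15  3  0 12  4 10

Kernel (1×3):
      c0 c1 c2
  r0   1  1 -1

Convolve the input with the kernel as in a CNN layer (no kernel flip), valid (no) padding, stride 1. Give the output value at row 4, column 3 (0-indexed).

-3

The receptive field on the input at this output position is [2 5 10]. Elementwise product with the kernel and sum: 2·1 + 5·1 + 10·-1.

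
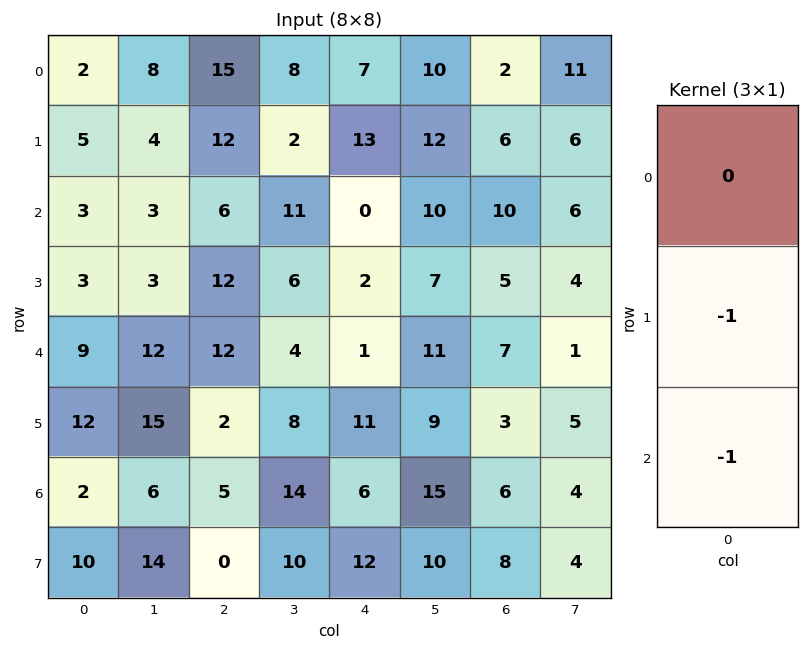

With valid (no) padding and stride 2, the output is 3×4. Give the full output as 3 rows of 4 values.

Output[0,0]: The receptive field on the input at this output position is [2 / 5 / 3]. Elementwise product with the kernel and sum: 5·-1 + 3·-1.

-8 -18 -13 -16
-12 -24 -3 -12
-14 -7 -17 -9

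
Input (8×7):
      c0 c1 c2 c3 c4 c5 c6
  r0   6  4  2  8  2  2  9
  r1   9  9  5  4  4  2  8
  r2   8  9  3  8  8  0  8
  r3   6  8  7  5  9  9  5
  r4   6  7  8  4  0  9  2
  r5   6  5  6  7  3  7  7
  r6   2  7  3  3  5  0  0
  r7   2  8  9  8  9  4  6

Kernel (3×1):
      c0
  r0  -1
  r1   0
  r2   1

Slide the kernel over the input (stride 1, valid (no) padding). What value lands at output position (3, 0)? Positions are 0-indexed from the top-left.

The receptive field on the input at this output position is [6 / 6 / 6]. Elementwise product with the kernel and sum: 6·-1 + 6·1.

0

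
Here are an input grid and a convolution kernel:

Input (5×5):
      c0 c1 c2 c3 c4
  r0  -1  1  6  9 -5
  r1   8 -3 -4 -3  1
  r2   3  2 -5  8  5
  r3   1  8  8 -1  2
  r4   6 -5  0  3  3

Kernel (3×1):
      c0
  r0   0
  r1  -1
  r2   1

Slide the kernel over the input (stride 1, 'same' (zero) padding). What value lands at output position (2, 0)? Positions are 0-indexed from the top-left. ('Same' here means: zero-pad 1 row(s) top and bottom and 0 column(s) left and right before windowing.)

The receptive field on the zero-padded input at this output position is [8 / 3 / 1]. Elementwise product with the kernel and sum: 3·-1 + 1·1.

-2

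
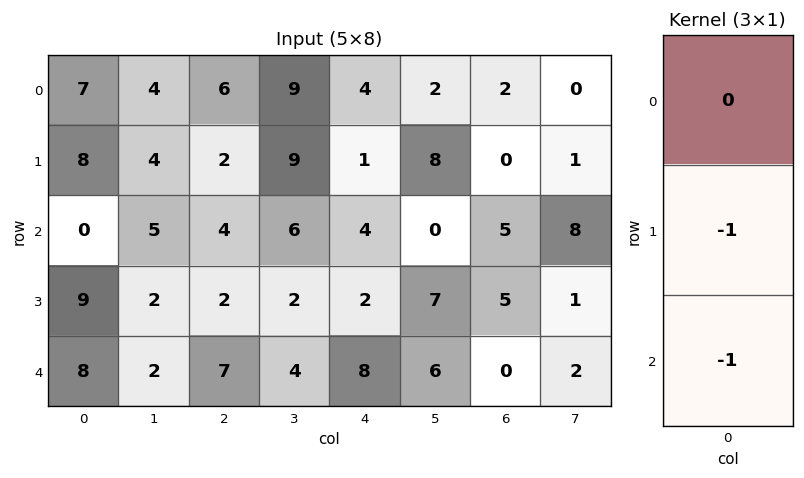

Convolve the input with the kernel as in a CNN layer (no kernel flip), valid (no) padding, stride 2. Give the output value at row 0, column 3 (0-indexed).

The receptive field on the input at this output position is [2 / 0 / 5]. Elementwise product with the kernel and sum: 0·-1 + 5·-1.

-5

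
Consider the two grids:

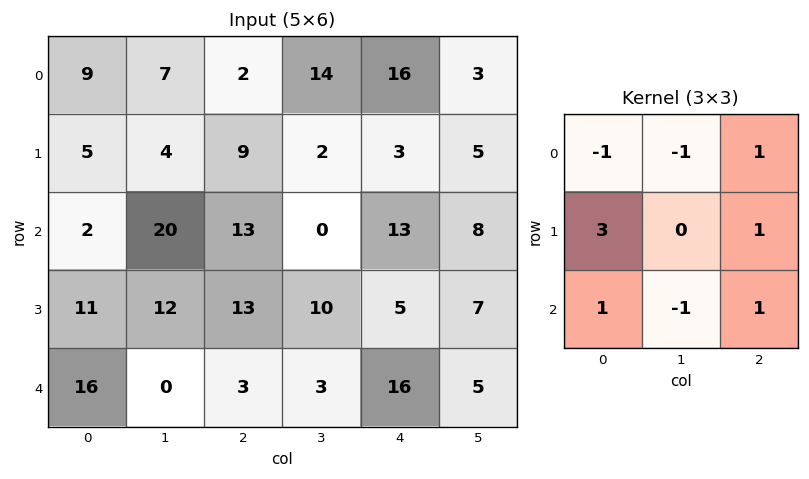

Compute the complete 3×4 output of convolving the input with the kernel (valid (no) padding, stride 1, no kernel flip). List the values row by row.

5 26 56 -21
31 58 52 20
56 13 60 24

Output[0,0]: The receptive field on the input at this output position is [9 7 2 / 5 4 9 / 2 20 13]. Elementwise product with the kernel and sum: 9·-1 + 7·-1 + 2·1 + 5·3 + 9·1 + 2·1 + 20·-1 + 13·1.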